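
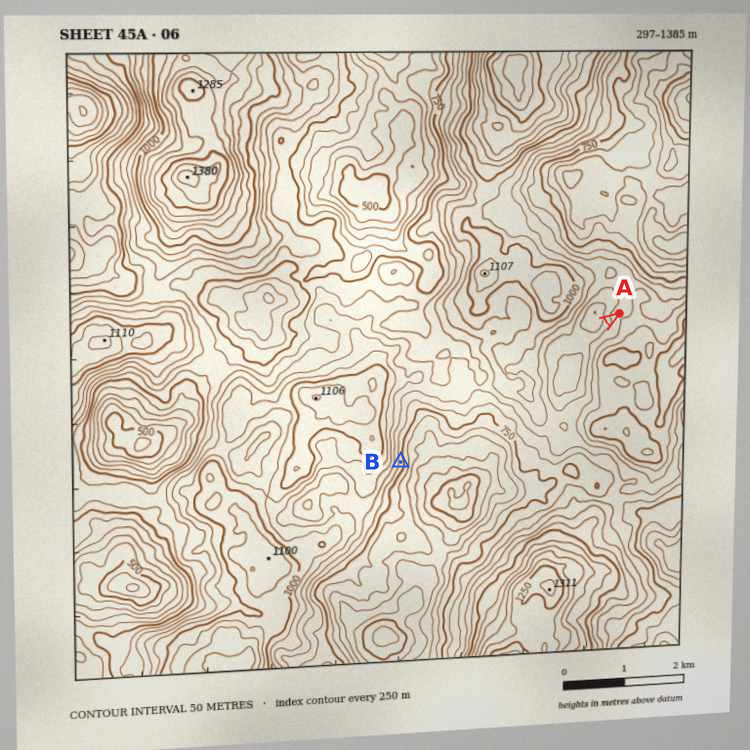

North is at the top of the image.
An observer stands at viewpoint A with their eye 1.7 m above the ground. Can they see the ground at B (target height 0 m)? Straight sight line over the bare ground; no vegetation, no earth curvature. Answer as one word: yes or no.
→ no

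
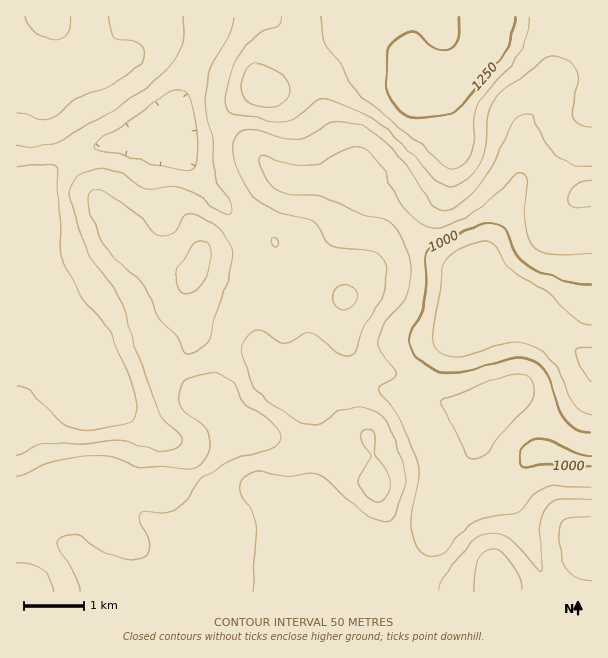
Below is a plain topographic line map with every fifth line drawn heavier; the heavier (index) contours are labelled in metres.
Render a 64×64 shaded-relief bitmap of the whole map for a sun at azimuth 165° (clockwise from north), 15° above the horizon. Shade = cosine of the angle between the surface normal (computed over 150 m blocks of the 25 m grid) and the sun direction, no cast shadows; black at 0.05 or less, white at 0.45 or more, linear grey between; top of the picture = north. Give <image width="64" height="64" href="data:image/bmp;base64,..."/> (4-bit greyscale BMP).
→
<image width="64" height="64" href="data:image/bmp;base64,Qk12CAAAAAAAAHYAAAAoAAAAQAAAAEAAAAABAAQAAAAAAAAIAAATCwAAEwsAABAAAAAAAAAAAAAAABEREQAiIiIAMzMzAERERABVVVUAZmZmAHd3dwCIiIgAmZmZAKqqqgC7u7sAzMzMAN3d3QDu7u4A////AHd3eIiIiIiIiIiHeJmZiIiIiIiIiIh2ZVZ4iIiIiImZZmZ3eIiImZiIiId4iZmIiIiIiIiIiHZUVXeId4iIiapVVWd4iZmZmYiIh3eJmYiIiIiIiIiIdkM0V3dmZ4iZqkRVZ4iZmaqZiIiId4mZiHd3iIiIiIh1QiJFZVVneImZVVZ4iJmZmZmIiIiIiZmYd3d3eIiZmHVDISNERFZ3iIhneIiIiIiIiIiIiIiJmZiHd3eImaqYdlQxESI0Vnd3d4iJmZiIiHeIiIiIh4iZmIiHiImau6mHdkMQEjVmZmZmmaqZmIiId4iZmIh3eIiIiIiJmrvMuoiHZCESRWZmZVWaqqqZmZiImaqZiHd3eIiImZmrzN3KmIh2QyNFVVREQ5mqqqqpmZmaqqmYh3Z4iZmZqrvN3cupiIhlREVEMiIid4mquqqZiZmqqZmId3iaqqqqu7u8zLmIiIdlVUMhAABFaJmqqZiIiJmZmZmZmau7uqqpmZq7uoiJmYdlQxAAADNFZ3iIiHdmZ3iZq7u7u7u6qYd3eKqph4mqqHZUIiIiIiM0RWZ3dkM0VomrzdzLu6qYdmZ3iZiHiau6l2VERFUyIiIiNFVUMhI0Z5ve3cu6qYh3d3d3iHd4q7upd2Z3d1QyIQABIzMyIzRXis3dy6mYh3iIh3d3d4iru6mYiIiZdlQhAAABI0VWZmd4q8y5iId3eIiHdneIiJq7uqmZmYiHZUIRAAEkV4mZiIeJmYd2Z3d3d3d3eImImrvLu6mXZYd2VDMiIjVoq7uph3ZmVVVmZlVVVmeJmZiJq8zLqYZDdmZVVVVEVniaqqmXZUQ0RVVVQzNFaJmZh3iavMupdTJlVWZ3dmZmeImZmYh1QzRFVVQyIjV4mZh2Znmruqh1Q1VWZ3d3d3eIiHd3iHZERVZlVEM0V4mYdlVFV4mpmHZlVWZ3iIiIiIiHdmZndmZnd2ZmZneJmYdlQzNFZ4iHd3dWZ3iIiIiIiIh2ZWZnd4iIh4iZqZmYdUMiIiM1ZmZ3d2Z3iIiIiZmIiId2ZmeImqmZmru6mHZUMiERERI0VWd4Z3iIiIiJmYiIiIh3eImqqqqru6mGZVQyIREQASI0V4h3eIiIiImYiIiImYiJmqq7qqu6mHZmZlQyIhEREjRniXeIiIiIiIiIiIiZmZmqqquqqqqpiHiIdlQzMyIjRnmqiIiIiZmYiIiIiZmZqqqqqqqqq7uqmaqYdlVEREVnmryIiIiZmZiHiJmZmZmqqpmqqpqrzMu7u6mHZmZmZnmrzYiIiZmqmIeImqqpmaqpmZmpmqvM3Mu7uph3dmZ3iavMiIiJmamYiIiau6qpmZmIiJmZq7zMy7u6mIh3d4iaqqqIiImZmZmIiJmru6mZmZiIiHiJq7y7u7qZiId4mquqmZmZmIiZmZmZiZq7qZmZmId2ZmeJq7qqqpmYiJq8zLqpmZmZiZmaqpmIiauqmJmZmHZVVniaqqmqqZmJq83dy7qIiJmZmqq6mHd4mqqYiZqZhlVVZ4mZmaqqmZms3t3Mu4iIiJmaq6qXZmeKqpiJmqmHZVVmeIiZu7uqmavNzLu7iHd4iZqqqXZVVniZiIiZmZhmVVZneJrN3Lupmqu7u7t3d3eJmZmYZVRFZ3d3eIiJmHZVVVZ4nO/+3LqZmaqqqnd2Z4iZmIdlVERFVWZ3d3eIdmVVVnis7//+25iImqqqh3dneIiHZmZVVDM0VmZVVWZ2ZVVWeazf///cqIiZqqqHd3eIiGZVZmZUMzRmZTMzRVZmZmeJq87//9yod4mZqoh3d3iHZVVmZlQ0VnZUMjM0VmZnd4mqvO/+26h3eImZiId3d3ZlVVVVREV4h1REREVWd3eIiZq83u3LqHZneIiIh2ZVVVVVVUMzR4mHVVVmZnd3iIiJmrze7cuodmZ3eKqYZTMzRVVEMiNXmYdmd3d4iIiIiJmavN7+26mHd3d3u7p1MRI0REMyNFeId3eImZmYiIiJmqq83v7cupiIiIjd3KdCESM0RDRFVnd3iJqqqqmYiJmru7ze7ty6qZmZmd3tyoZDM0RVVVZmeIiZq7y7upmZq7zLu8zdzLqpmaqqzd7tupd2ZmZndmaJmqvMzMy7qqu8zcuqqru7uqmZqrvMzd7dy6mYiId3d5q83d3czLu8zM3dy5mJmqqqmZmau7u7zd7t3LqpiId4m97//t3MzM3u3d3LmIiaqqqZiImqqqqrzd7t3LqZh3eL3//+3czM3u7tzLupmau6qpmHeJmZmZq7zd7dzLqYdnnO//7czM3e7dy7u7qrzMuqqYd3iIiIiZq83d7dy5h2Z5vd3Mu7zMzLqqq7u7ze7buph3d3iIiJmavM3e3cqXVVeJqqqqq7uqmIiZqqvN/+3LqYd3eIiImZmqvN3dy5dlRVZmeImamZiHd3eIiazv/ty6mHd4iZmZmZmrzMzLmGVDNERWeJmYiHd2ZmZmec//7LqpiImZqqqZiImru7qYdUMjNFZ4mZiIh3ZmVVVXrf/su6mZmqqqqqmHeImqqph2QyNFVniZmIh3dmZlVVaL3uy6qpmaqqqqmYd3eImZmHZTNFZmeImIh3dmZnZmZnm93LqpmZqqqqmZh3d3iImId2REZnd3iIiHdmZnd3d3eKzLqpmIiZmZmZiId3d4iIiHZVVnd3d4iId2Znd4h3d4mrqpmIh4iJmZiIiHd3iIiId2Znd3d3eIh3dmd4iHd3iaqpmYiH"/>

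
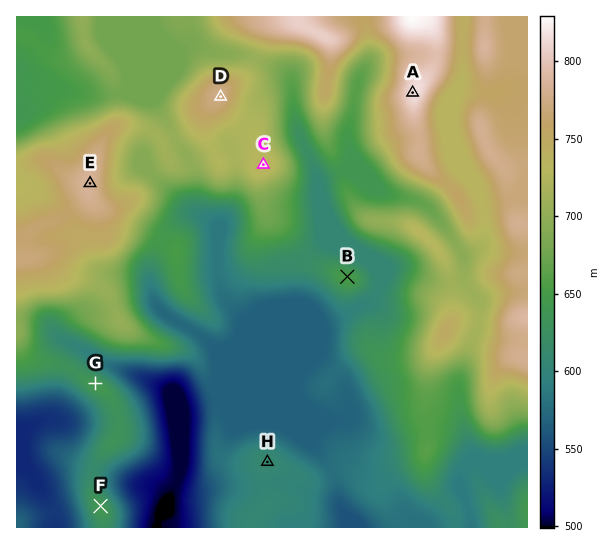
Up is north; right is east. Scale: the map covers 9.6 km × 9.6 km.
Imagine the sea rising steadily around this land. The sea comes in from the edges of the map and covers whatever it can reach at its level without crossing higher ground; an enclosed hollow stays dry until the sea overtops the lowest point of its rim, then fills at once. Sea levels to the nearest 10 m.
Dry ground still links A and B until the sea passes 620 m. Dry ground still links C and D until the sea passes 720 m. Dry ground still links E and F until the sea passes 610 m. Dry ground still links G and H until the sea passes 580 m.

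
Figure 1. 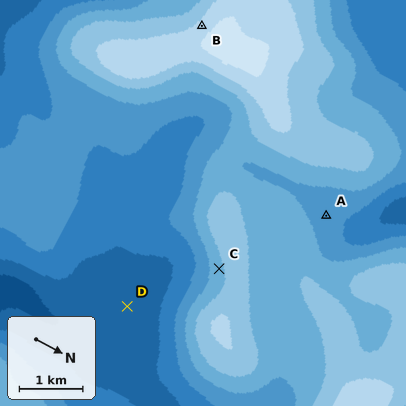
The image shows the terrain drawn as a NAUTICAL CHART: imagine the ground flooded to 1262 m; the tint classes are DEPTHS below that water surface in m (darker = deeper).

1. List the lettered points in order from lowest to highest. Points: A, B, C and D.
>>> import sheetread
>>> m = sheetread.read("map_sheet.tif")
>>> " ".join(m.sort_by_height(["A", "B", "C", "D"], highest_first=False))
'D A C B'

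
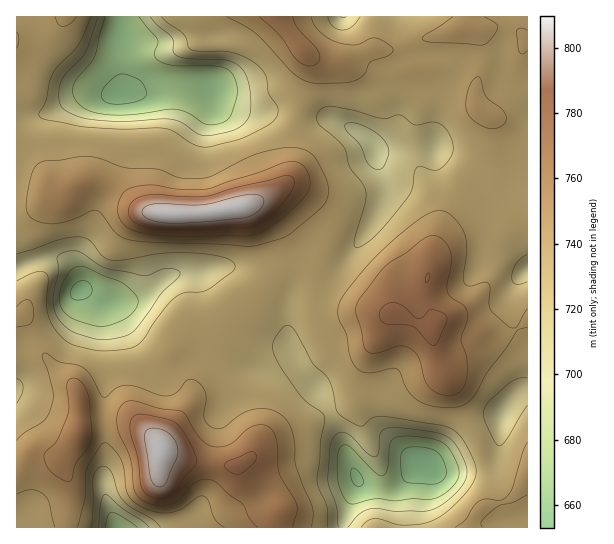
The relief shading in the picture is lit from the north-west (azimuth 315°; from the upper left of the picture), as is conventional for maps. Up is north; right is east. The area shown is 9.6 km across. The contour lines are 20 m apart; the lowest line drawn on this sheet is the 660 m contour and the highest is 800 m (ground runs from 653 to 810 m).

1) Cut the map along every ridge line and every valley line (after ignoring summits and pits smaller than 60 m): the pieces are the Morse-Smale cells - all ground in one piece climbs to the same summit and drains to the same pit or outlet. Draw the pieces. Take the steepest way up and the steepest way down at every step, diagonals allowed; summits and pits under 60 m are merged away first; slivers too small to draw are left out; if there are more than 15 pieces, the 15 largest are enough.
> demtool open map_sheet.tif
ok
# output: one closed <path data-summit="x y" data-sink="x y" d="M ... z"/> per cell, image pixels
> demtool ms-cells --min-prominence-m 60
<path data-summit="170 214" data-sink="117 94" d="M278 16l-159 0 0 21 4 4 22 0 25 6 13 0 31-10 3 12 0 14-2 12-6 10-44-2-32 10-46 0-12 4-28 16-20 2-10-3-1 53 19 6 19 18 5 3 8 0 14-9 20 0 14 5 24 20 18 5 33 2 48-7 17-5 22-12 9-2 11 7 13 13 11 16 2 16-6 21-1 17 3 12 7 8 16 6 19 3 16 5 17 0 39 18 5-8 11 2 18 10 38 0 16-8 7-6 0-168-20-16-7-12-7-8-11-4-6-6-1-22 9-27-5-24-5-5-17-1-16 7-24 5-20 9-25-1-28 13-18 0-20-6z"/><path data-summit="162 450" data-sink="422 463" d="M270 275l-11 15-42 38-30 11-15 12 0 8 19 28 0 14-27 37-3 5 1 9 28 9 47 4 16 34 13 14 10 6 1 9 251-1-1-136-5 0-7 4-12 16-6 44-8 10-47 7-17-8-7 0-7 10-16 14-17 1-13-4-8-6-5-10-13-38-15-32-21-28-14-25-2-20 2-32-4-7z"/><path data-summit="170 214" data-sink="422 463" d="M286 189l-9 2-29 14 12 8 16 25 1 20-8 16 9 6 11 14-2 19 2 33 14 25 21 28 33 80 5 5 11 4 18 1 8-4 19-21 7 0 12 7 12 1 30-4 14-5 6-13 2-36 14-19 13-5 0-68-2-1-9 8-12 6-38 0-25-12-4 0-5 8-39-18-17 0-16-5-19-3-16-6-7-8-3-12 1-17 6-21-2-16-10-15-14-14z"/><path data-summit="162 450" data-sink="81 290" d="M55 257l-20 3-19 9 0 46 7 0 2 2 19 38 32 34 4 10-1 30 4-5 10-3 38 0 22 15 8 11 3-9 27-37 0-14-19-28 0-8 15-12 30-11 42-38 10-16-6-3-22-4-20 0-24 5-15 0-16 5-16 14-17 9-26 1-24-10-10-22-7-8z"/><path data-summit="162 450" data-sink="118 527" d="M123 420l-37 3-6 4-4 15-15 19-23-8-13 11-9 3 1 61 259-1 0-8-10-6-10-10-19-38-39-2-31-8-6-4 0-4-5-8-11-10-14-8z"/><path data-summit="170 214" data-sink="81 290" d="M93 181l-12 2-16 12-15 2-20 12-14 2 1 57 24-9 20 0 12 10 10 22 19 9 24 1 16-5 24-19 16-5 15 0 24-5 20 0 29 6 5-7 2-8-1-20-16-25-9-8-44 8-50 0-18-5-24-20z"/><path data-summit="162 450" data-sink="117 94" d="M118 16l-52 0-12 13-7 4-30 4-1 74 11 4 20-2 28-16 12-4 46 0 32-10 44 2 6-10 2-12 0-14-3-12-31 10-13 0-25-6-22 0-4-4 1-14z"/><path data-summit="170 214" data-sink="422 463" d="M527 16l-248 1 28 38 20 6 18 0 28-13 25 1 20-9 24-5 16-7 17 1 5 5 5 19-1 10-8 22 1 22 6 6 11 4 7 8 7 12 19 15z"/><path data-summit="162 450" data-sink="422 463" d="M23 315l-7 2 1 150 8-3 13-11 23 8 16-22 3-18 0-22-4-10-32-34z"/><path data-summit="170 214" data-sink="422 463" d="M22 165l-6 1 1 45 13-2 20-12 17-4-13-4-15-16z"/><path data-summit="162 450" data-sink="422 463" d="M65 16l-48 0-1 21 22-1 9-3 8-4z"/>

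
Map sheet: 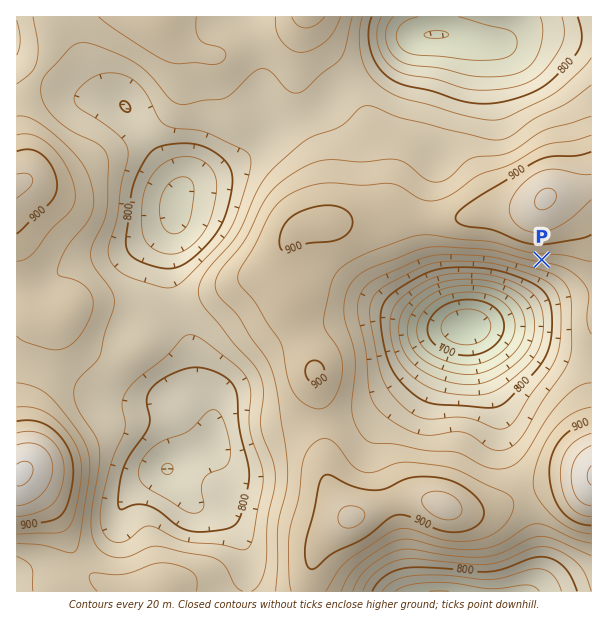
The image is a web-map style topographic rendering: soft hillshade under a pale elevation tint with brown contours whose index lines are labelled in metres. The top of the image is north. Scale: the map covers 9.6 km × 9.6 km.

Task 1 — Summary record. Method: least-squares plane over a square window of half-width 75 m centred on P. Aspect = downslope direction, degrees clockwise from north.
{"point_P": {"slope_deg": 8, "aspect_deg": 188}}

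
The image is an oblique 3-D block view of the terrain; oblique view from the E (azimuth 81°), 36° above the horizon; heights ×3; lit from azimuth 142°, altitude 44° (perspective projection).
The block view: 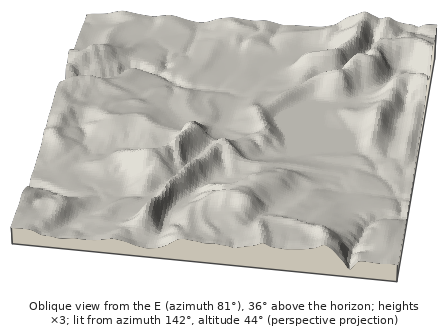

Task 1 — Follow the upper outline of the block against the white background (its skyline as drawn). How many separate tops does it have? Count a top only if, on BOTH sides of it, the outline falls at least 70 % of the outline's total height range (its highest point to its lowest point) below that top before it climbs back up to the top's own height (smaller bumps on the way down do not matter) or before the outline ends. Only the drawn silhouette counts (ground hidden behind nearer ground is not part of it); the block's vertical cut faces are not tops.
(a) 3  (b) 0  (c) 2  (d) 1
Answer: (b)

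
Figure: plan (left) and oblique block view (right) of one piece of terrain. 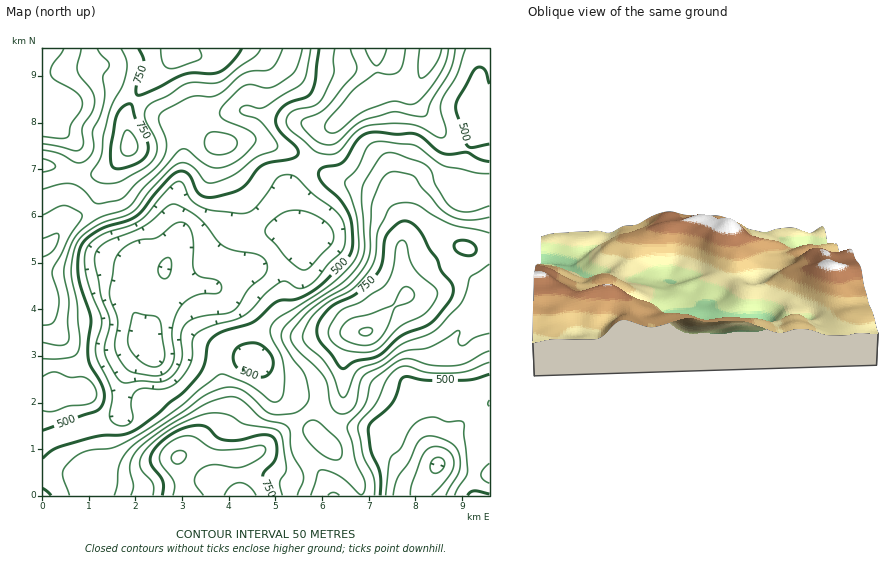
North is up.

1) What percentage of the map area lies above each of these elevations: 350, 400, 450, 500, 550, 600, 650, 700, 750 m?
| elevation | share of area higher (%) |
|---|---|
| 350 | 92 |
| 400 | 84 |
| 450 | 75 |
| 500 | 63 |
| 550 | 51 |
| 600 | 40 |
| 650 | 28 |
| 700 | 18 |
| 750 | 11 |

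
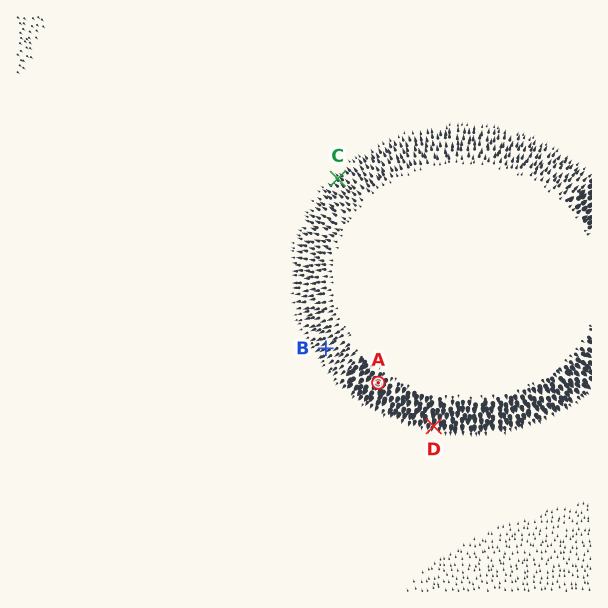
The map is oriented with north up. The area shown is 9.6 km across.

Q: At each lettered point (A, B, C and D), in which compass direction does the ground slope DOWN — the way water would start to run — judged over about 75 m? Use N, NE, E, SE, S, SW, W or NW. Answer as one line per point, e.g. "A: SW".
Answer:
A: SW
B: SW
C: NW
D: S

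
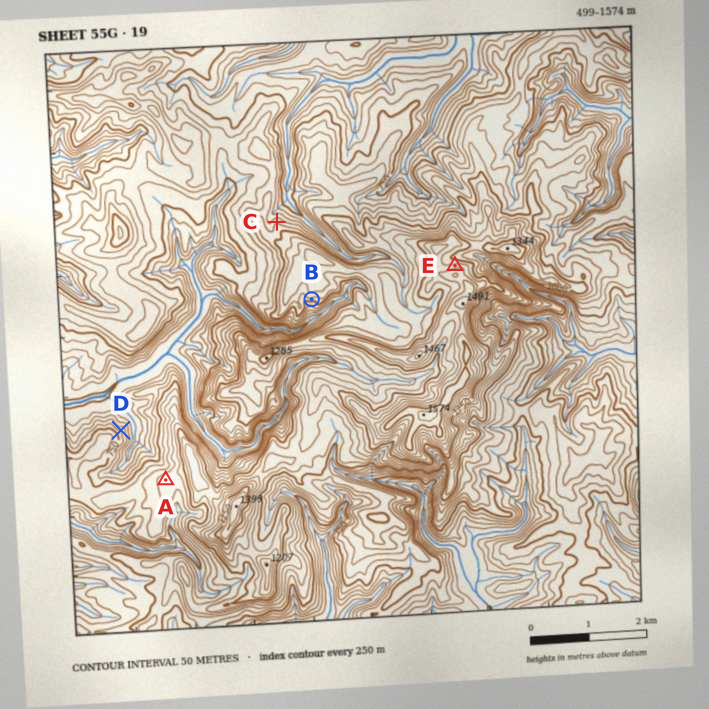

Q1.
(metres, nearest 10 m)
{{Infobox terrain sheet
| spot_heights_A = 940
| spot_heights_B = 1030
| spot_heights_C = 940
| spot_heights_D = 690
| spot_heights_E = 1320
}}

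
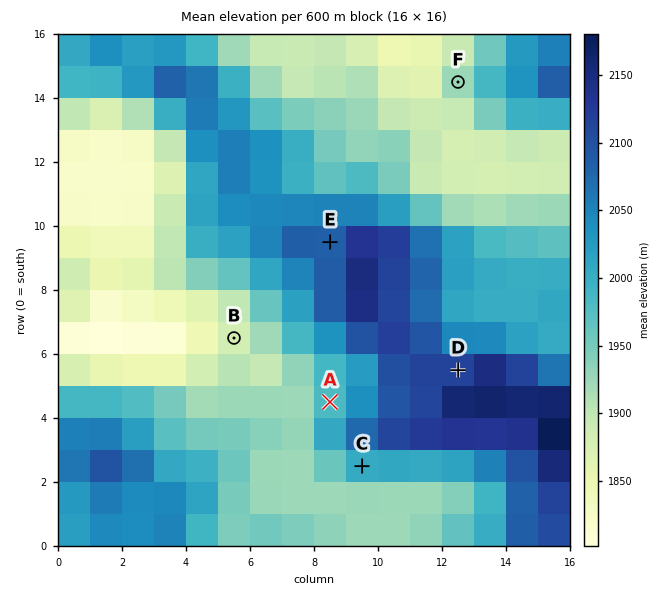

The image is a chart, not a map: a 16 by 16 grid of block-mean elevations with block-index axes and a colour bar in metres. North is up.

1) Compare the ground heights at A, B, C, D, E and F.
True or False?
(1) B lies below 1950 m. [True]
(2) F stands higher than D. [False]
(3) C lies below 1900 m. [False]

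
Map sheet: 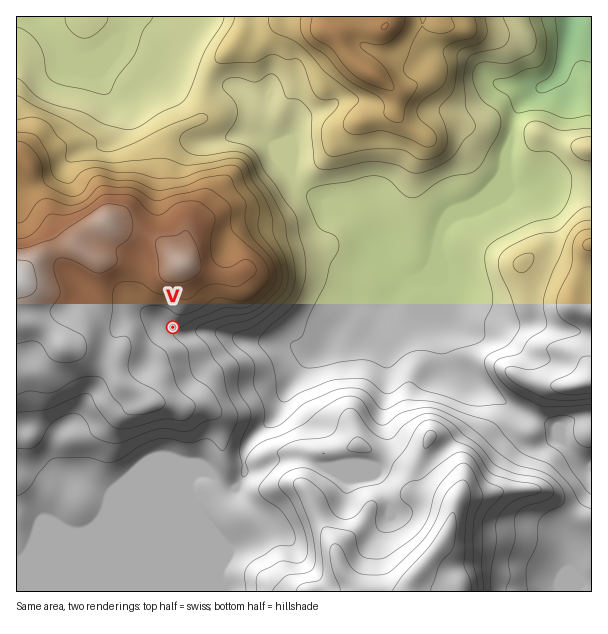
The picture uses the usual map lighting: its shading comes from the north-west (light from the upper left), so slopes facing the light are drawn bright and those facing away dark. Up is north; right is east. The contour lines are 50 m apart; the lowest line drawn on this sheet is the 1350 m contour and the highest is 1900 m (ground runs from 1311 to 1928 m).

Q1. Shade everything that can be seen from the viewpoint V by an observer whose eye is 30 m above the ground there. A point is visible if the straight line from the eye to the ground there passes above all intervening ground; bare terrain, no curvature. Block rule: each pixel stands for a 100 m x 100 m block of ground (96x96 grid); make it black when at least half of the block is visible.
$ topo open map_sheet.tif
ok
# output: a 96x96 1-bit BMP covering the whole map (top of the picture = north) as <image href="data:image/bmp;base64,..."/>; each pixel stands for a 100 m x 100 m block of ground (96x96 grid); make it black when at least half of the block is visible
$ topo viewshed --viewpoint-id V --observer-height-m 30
<image width="96" height="96" href="data:image/bmp;base64,Qk2+BAAAAAAAAD4AAAAoAAAAYAAAAGAAAAABAAEAAAAAAIAEAAATCwAAEwsAAAIAAAAAAAAA////AAAAAAAAAAAAAD/+P4AAAAAAAAAAAD/8P8AAAAAAAAAAAB/8H8AAAAAAAAAAAB/8D+AAAAAAAAAAAA/8D/AAAAAAAAAAAAf8B/gAAAAAAAAAAAP8B/wAAAAAAAAAAAH8B/4AAAAAAAAAAAH+A/4AAAAAAAAAAAH/AP8AAAAAAAAAAAH/gP8AAAAAAAAAAAH5wH+AAAAAAAAAAAHh4P+AAAAAAAAAAAPB4f+AAAAAAAAAAAPB87+AAAAAAAAAAAPB/7/AAAAAAAAAAAPD///AAAAAAAAAAD/////gAAAAAAAAAD/+D//gAAAAAAAAAD/4B//gAAAAAAAAAD/wAefgAAAAAAAAAD/AAePgAAAAAAAAAH/AAfDgAAAAAAAAAH//AfAAAAAAAAAAAH//wfgAAAMAAAAAAD//wfgAAAcAAAAAAB//wfgADA8AAAAAAA//gfwAHA8AAAAAAA//gfwD/gcAAAAAAAf/gfwP/wAAAAAAEAf/gf4//wAAAAA/4AP/gf///4AAAAP/wAP/g////+AAAAf/wAP/w/////gAAB//wAP/4+f///4AAD//wAf/9+P///8AAH//4A///+P///8AAD//8B////////8AAD////////////8AAB////////////8AAB////////////8AAB//z/////////4AAB////////////8AAB///w////////8ACB///gH///////8ACD///gA///////8AH////gAH//////8AAf/+fgAA//////gwAf/4PgAAH/////g8A//4PAAAA/////h8A/n4OAAAAH////h4A/j4MAAAAA////h4A/A4AAAAAAH///wwB/AAAAAAAAA///wwA+AAAAAAAAAP/f4AAAAAAAAAAAAD/H8AAAAAAAAAAAAA/D8AAAAAAAAAAAAAfj8AAAAAAAAAAAAADz8AAAAAAAAAAAAAAT4AAAAAAAAAAAAAAD4AAAAAAAAAAAAAAA4AAAAAAAAAAAAAAAIAAAAAAAAAAAAAAAAAAAAAAAAAAAAAAAAAAAAAAAAAAAAAAAAAAAAAAAAAAAAAAAAAAAAAAAAAAAAAAAAAAAAAAAAAAAAAAAAAAAAAAAAAAAAAAAAAAAAAAAAAAAAAAAAAAAAAAAAAAAAAAAAAAAAAAAAAAAAAAAAAAAAAAAAAAAAAAAAAAAAAAAAAAAAAAAAAAAAAAAAAAAAAAAAAAAAAAAAAAAAAAAAAAAAAAAAAAAAAAAAAAAAAAAAAAAAAAAAAAAAAAAAAAAAAAAAAAAAAAAAAAAAAAAAAAAAAAAAAAAAAAAAAAAAAAAAAAAAAAAAAAAAAAAAAAAAAAAAAAAAAAAAAAAAAAAAAAAAAAAAAAAAAAAAAAAAAAAAAAAAAAAAAAAAAAAAAAAAAAAAAAAAAAAAAAAAAAAAAAAAAAAAAAAAAAAAAAAAAAAAAAAAAAAAAAAAAAAAAAAAAAAAAAAAAAAAAAAAAAAAAAAAAAAAAAAAAAAAAAAAAAAAAAAAAAAAAAAAAAAAAAAAAAAA="/>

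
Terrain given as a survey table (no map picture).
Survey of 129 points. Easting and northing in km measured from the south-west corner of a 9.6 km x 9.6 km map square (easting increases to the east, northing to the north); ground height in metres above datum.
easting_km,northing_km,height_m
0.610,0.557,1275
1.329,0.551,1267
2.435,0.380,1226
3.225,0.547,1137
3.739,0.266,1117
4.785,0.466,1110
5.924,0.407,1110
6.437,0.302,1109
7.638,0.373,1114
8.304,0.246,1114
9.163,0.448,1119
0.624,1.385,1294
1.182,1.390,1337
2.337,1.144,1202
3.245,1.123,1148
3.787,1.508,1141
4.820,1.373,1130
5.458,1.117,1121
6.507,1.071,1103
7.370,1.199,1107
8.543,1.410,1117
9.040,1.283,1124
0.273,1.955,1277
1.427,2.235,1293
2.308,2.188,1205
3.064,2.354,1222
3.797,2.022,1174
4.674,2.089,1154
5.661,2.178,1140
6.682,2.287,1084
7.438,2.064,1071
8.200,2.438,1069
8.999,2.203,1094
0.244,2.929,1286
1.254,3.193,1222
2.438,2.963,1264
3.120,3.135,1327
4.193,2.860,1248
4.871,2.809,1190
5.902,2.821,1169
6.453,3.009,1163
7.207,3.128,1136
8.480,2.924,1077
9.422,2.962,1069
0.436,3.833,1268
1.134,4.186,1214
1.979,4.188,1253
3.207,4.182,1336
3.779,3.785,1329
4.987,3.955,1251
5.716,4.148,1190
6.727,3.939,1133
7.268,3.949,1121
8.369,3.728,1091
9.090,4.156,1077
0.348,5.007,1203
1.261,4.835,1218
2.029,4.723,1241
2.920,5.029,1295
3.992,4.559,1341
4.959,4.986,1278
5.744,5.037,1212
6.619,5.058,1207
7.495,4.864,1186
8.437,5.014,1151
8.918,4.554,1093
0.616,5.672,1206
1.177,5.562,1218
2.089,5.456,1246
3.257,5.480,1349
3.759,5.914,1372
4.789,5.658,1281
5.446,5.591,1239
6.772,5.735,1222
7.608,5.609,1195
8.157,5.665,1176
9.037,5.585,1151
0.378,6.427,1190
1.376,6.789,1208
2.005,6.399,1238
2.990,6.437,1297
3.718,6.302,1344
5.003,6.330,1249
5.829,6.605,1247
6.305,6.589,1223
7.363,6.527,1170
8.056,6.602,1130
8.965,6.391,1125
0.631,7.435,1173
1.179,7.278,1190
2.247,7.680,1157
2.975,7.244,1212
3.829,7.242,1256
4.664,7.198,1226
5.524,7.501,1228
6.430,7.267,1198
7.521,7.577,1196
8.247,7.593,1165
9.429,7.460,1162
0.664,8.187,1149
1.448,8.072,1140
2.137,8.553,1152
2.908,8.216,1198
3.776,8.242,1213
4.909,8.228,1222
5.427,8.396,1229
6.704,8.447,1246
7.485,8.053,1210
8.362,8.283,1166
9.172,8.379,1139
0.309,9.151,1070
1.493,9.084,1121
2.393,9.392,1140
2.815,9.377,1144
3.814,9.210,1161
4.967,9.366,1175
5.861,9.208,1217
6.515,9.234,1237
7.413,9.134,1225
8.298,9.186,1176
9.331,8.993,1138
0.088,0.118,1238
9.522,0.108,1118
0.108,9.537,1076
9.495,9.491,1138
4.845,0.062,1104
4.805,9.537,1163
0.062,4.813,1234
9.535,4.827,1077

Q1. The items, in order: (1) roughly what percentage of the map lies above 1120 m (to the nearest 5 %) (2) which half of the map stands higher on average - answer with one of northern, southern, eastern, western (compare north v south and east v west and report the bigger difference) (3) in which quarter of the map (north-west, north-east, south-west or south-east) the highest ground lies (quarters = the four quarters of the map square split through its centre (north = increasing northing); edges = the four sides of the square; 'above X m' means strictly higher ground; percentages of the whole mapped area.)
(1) Roughly 80 % of the ground is higher than 1120 m.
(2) Taken as a whole, the western half is higher than the eastern.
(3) The highest point lies in the north-west quarter of the map.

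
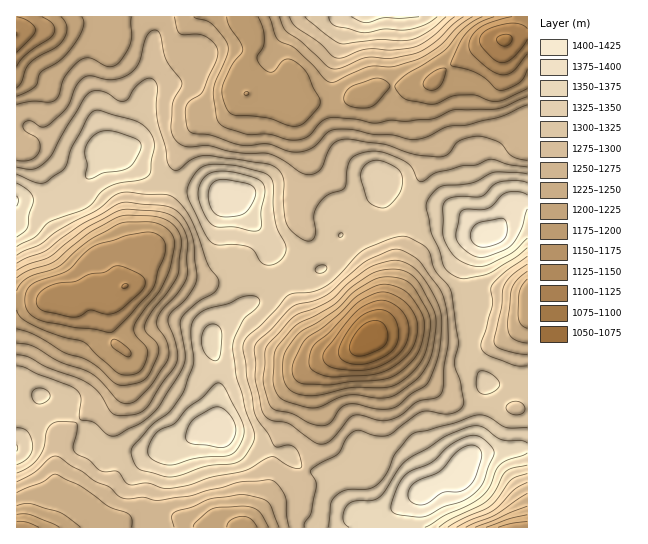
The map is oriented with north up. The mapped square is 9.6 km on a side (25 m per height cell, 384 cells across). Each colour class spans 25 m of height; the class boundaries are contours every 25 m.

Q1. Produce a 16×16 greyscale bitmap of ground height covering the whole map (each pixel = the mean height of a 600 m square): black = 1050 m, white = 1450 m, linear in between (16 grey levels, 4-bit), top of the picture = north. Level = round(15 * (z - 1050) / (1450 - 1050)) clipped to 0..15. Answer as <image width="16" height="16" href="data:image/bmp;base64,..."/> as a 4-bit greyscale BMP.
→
<image width="16" height="16" href="data:image/bmp;base64,Qk32AAAAAAAAAHYAAAAoAAAAEAAAABAAAAABAAQAAAAAAIAAAAATCwAAEwsAABAAAAAAAAAAAAAAABEREQAiIiIAMzMzAERERABVVVUAZmZmAHd3dwCIiIgAmZmZAKqqqgC7u7sAzMzMAN3d3QDu7u4A////AGd4h2eKvMuWiImqmZqr3cmpqszKmaq826qZrMmHiJqqqYaKuWVVeaqHZXq4YxJYqFRFerqGMUinVDNoqqlkaaiGRFiqqpiby7p2acuqqqzdu7mb3Jmrq7yau6mpiJqZmYm7mHZnd3eIeJmYZVZmVmZniJhlZ3dlQ0Z3h2V5qqdD"/>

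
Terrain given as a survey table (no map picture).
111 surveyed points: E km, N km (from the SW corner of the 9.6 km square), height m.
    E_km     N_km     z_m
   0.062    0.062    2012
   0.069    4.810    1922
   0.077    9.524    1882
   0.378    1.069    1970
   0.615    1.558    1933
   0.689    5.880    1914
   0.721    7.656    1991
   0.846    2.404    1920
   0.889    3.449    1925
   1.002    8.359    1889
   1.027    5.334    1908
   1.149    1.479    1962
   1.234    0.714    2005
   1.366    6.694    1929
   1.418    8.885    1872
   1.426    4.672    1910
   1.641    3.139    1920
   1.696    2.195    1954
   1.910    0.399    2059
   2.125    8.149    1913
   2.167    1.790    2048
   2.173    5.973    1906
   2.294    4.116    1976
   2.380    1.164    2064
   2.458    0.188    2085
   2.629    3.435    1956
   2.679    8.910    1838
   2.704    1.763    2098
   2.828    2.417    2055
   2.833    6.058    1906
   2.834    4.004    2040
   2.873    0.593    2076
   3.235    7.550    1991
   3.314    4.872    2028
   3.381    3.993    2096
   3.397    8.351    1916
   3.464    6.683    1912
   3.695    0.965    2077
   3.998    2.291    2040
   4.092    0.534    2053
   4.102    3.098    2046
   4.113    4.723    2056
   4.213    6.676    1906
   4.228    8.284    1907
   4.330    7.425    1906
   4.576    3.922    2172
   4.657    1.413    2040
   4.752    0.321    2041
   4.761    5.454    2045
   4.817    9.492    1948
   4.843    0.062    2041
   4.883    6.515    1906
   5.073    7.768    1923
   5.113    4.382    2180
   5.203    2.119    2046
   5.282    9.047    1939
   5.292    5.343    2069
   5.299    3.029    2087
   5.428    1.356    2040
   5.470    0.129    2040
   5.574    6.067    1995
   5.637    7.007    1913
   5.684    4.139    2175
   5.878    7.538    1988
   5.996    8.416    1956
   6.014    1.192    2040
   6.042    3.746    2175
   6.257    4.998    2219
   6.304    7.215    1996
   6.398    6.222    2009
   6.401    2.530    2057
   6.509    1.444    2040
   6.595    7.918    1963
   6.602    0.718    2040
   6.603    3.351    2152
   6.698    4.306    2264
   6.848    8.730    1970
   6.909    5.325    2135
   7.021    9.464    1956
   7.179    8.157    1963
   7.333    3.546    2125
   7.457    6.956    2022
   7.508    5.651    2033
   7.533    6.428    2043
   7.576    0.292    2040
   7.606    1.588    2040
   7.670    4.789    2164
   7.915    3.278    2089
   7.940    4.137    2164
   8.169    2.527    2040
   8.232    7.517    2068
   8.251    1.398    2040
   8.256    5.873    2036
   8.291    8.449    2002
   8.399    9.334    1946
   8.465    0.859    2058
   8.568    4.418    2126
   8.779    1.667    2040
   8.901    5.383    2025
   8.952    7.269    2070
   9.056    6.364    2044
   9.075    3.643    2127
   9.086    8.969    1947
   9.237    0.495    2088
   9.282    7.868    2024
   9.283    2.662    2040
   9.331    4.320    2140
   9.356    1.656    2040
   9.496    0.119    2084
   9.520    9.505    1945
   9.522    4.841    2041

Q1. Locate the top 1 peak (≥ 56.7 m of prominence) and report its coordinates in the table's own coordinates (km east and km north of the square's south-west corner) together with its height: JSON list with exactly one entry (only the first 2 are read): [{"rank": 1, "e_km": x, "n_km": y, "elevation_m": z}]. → [{"rank": 1, "e_km": 6.74, "n_km": 4.29, "elevation_m": 2264}]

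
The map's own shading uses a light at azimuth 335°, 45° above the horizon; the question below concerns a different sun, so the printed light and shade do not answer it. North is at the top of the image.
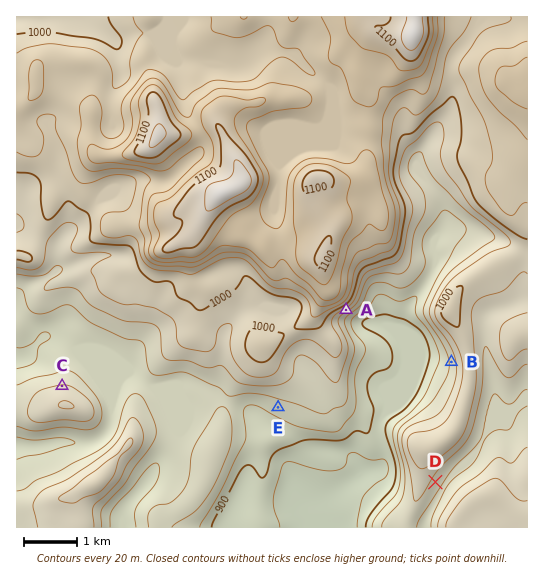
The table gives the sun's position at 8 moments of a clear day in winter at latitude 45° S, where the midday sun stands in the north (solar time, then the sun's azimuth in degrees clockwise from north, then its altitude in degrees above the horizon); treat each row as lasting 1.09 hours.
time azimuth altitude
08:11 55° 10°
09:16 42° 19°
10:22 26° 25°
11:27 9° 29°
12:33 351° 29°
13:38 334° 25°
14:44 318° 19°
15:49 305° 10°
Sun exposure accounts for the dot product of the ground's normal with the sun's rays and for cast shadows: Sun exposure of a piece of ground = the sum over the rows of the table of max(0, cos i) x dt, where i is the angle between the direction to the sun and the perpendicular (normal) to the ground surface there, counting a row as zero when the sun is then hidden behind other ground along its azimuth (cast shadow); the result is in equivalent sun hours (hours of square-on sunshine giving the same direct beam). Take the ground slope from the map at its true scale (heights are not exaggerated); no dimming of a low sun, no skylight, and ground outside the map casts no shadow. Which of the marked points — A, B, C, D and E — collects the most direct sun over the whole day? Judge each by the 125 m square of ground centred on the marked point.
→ C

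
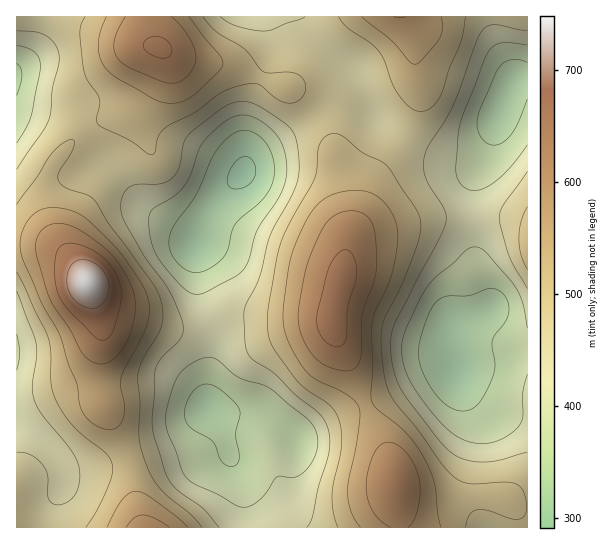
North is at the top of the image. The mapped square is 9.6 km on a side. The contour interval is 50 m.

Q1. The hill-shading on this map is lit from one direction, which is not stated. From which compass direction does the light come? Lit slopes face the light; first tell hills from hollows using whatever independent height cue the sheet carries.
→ NW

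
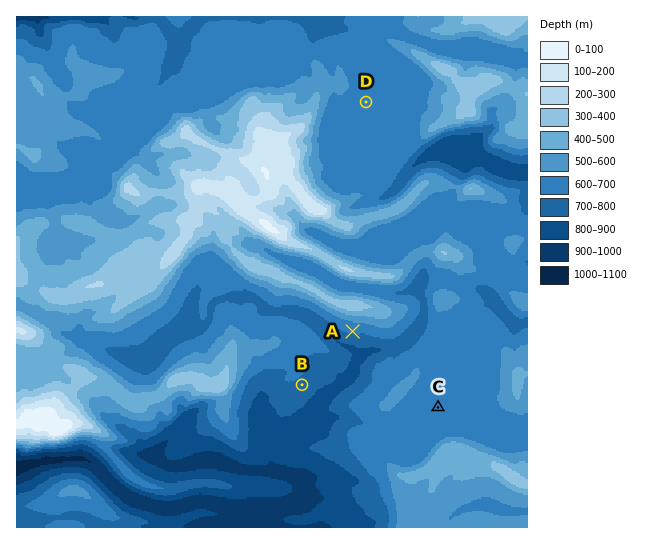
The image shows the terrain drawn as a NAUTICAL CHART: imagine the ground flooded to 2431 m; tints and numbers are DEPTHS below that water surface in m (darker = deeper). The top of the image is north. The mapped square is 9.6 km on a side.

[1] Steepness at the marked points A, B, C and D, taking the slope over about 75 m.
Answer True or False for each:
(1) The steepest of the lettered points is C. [False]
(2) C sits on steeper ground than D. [False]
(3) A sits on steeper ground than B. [True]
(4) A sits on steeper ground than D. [True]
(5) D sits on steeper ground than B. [False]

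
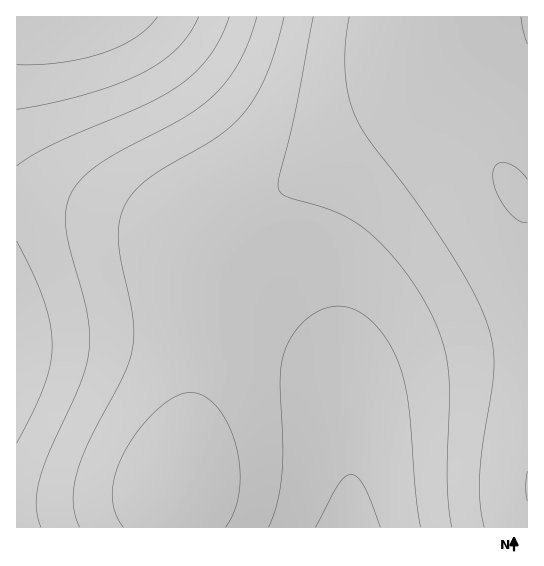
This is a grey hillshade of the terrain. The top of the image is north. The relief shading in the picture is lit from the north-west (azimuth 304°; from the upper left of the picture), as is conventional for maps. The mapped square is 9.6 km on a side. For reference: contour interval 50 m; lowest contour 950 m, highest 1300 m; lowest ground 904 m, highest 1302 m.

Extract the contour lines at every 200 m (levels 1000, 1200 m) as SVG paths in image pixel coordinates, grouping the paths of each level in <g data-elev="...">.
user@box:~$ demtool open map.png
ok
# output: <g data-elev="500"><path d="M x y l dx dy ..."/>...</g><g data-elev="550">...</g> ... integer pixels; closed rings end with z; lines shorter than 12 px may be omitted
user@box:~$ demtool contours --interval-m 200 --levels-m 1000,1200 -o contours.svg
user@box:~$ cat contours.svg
<g data-elev="1000"><path d="M199 17l-10 17-12 15-16 13-19 11-25 11-31 10-36 9-33 6"/></g><g data-elev="1200"><path d="M225 527l9-16 5-20 1-22-4-23-8-21-11-18-14-11-13-4-16 5-19 14-18 22-14 22-8 22-3 18 3 18 8 14"/><path d="M313 17l-18 98-16 63-1 11 3 4 6 4 36 10 19 8 25 16 18 16 16 19 16 22 13 23 13 31 5 29 1 28-2 82 2 25 3 21"/></g>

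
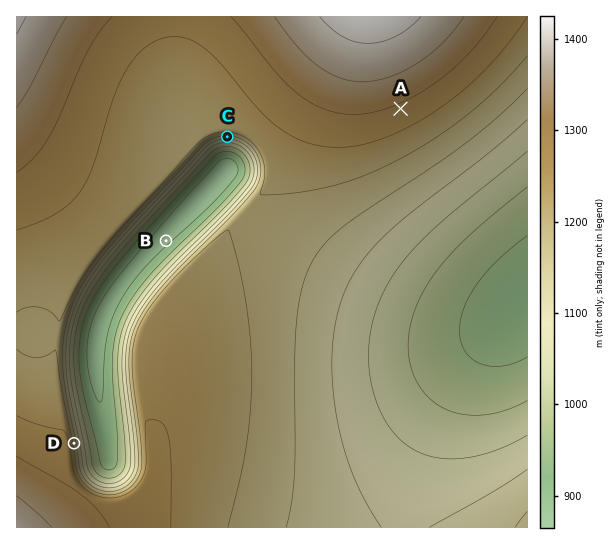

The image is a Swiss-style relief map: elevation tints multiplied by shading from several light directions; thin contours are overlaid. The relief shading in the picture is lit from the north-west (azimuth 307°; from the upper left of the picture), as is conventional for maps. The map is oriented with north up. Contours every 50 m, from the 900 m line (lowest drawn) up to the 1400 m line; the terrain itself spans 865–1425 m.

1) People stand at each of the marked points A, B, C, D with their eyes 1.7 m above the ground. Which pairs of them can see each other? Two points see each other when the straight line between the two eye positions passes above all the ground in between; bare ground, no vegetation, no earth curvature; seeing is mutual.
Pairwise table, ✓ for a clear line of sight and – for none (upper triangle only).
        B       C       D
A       –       –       –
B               ✓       –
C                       ✓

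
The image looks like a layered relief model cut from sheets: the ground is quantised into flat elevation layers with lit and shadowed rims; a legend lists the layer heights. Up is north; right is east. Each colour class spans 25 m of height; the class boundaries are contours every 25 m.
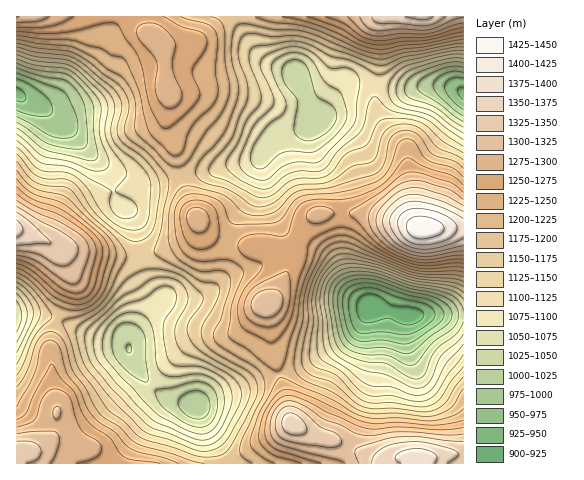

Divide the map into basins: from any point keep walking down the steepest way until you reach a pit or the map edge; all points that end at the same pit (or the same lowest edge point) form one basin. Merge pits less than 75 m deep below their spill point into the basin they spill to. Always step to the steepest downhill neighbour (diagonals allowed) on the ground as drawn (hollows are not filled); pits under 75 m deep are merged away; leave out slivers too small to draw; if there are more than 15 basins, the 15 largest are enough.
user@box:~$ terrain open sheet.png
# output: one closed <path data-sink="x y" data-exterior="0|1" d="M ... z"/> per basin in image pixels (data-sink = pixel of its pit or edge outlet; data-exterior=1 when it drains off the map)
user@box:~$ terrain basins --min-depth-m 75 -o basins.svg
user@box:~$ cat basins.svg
<path data-sink="195 405" data-exterior="0" d="M199 220l-6 14-8 7-41 14-26 1-62-8 10 14 5 12 0 10-18 45-3 20 2 37 5 17-1 27-4 7-14 12-9 3-12 2 0 10 212 0 63-40-20-75-2-24-3-17 0-4 8-7 5-9 10-26-7-8-13-7-20 0-30-7-7-4z"/><path data-sink="295 76" data-exterior="0" d="M382 16l-236 1 1 11 14 17 3 9 1 30 5 13-3 28 9 23 8 39 13 31 16 18 14 6 23 5 20 0 17 11 4 5 14-36 13-13 42-1 38 7 20 7-5-17-7-62-22-23-9-17 0-24 5-24 0-39z"/><path data-sink="370 306" data-exterior="0" d="M360 213l-37 0-8 3-12 15-25 60-11 13 5 45 12 42 6 29 4 6 19 9 20 5 42 19 11 1 25-3 9 1 3 6 40 0 1-235-45-1-16-7z"/><path data-sink="17 94" data-exterior="1" d="M145 16l-129 1 0 212 2 2 24 8 17 9 59 8 18 0 18-3 28-11 11-8 5-14-12-26-10-46-9-23 3-28-5-13-1-30-3-9-12-12z"/><path data-sink="463 94" data-exterior="1" d="M463 16l-80 0-3 5 0 39-5 24 0 24 9 17 22 23 7 62 3 13 4 5 44 0z"/><path data-sink="17 315" data-exterior="1" d="M17 230l-1 223 6 1 11-3 8-5 11-9 4-7 1-27-5-17-2-37 3-20 18-45 0-10-8-18-10-11z"/>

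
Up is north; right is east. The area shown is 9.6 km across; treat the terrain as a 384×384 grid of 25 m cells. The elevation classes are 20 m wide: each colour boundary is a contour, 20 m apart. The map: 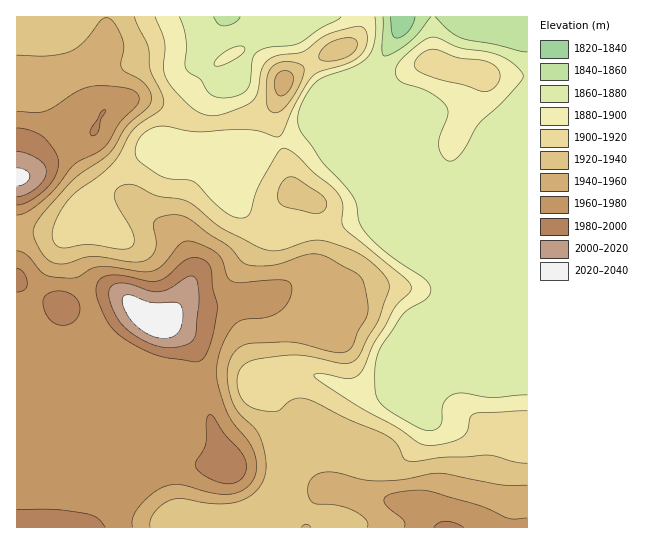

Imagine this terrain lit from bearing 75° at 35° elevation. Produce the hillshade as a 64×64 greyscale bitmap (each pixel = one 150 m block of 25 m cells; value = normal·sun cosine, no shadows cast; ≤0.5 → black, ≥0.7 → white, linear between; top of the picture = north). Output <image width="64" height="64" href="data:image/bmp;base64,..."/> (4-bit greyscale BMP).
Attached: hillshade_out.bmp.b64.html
<image width="64" height="64" href="data:image/bmp;base64,Qk12CAAAAAAAAHYAAAAoAAAAQAAAAEAAAAABAAQAAAAAAAAIAAATCwAAEwsAABAAAAAAAAAAAAAAABEREQAiIiIAMzMzAERERABVVVUAZmZmAHd3dwCIiIgAmZmZAKqqqgC7u7sAzMzMAN3d3QDu7u4A////AGZmZmZnd4iJmYZVVVVVZmZTNGZmZlVDMzM0Vmd3d3ZmZmZmZmZ3eIiYhlVVVVVVZlQ0VlVVVDMzREVWd3d3dmZmZmZmZmd3eIh2VEREVWZmVDRVVVVEMzRFVmd3d3dmZmZmZmZmZmZnd3ZDMzNFZ3ZUM0VVVERERVZnd3d3d2ZmZmZmZmZmZmZnZUMzM0V4h2UzNFVVVVVWZmd3d3d3ZmZmZmZmZmZmZmZlQzMzRompdTM0VmZmZmZmZnd3d3dmZmZmZmZmZmZlVVVEMzRXmrqGQ0Vmd3d3ZmZmZ3d3d3dmZmZmZmZmZmZVVURERFery5ZURWd3d2ZmZlZnd3Znd3ZmZmZmZmZmZlVVVURFaKvLlmVVZmZlVmd2ZmZ2ZmZ3dmZmZmZmZmZmZVVVREV5q7uGZmZmVVVWd4h2ZmZmZndmZmZmZmZmZmZmZlVERomruoZmZmVUVWZ4mYdmZVVWZmZmZmZmZmZmZmZmVTNXmqqpdmZlVUVWd4mpl2VURVZmZmZmZmZmZmZmZmZVM1iqqph2ZlVVVneImqmGVEREVmZmZmZmZmZmZmZmZlU0abuph2ZVVVZ3iJmqmHVDM0VWZmZmZmZmZmZmZmZmVTR6y6h2ZVVWd4iImZmHVDM0VmZmZmZmZmZmZmZmZmZlRYvMqHZVVmeIiIiZmHZUM0Vnd2ZmZmZmZmZmZmZmZmVFi8yoZVVWeIiHeJmXZlQ0Vnd3ZmZmZmZmZmZmZmZmZVaLzKdlVWZ4d2Z4mYZmZVRWd3dmZmZmZmZmZmZmZmZVVpvLl2VVZndlVWiahmZmZWZ2ZmZmZmZmZmZmZmZVVURWm7qHZVVWVURFeap2ZmZmZmZmZmZmZmZmZmZmZVRERFeaqXZVVVVDMzV6unZmZmZmZmZmZmZmZmZmZmVTIjNEaKqYZlVVRDIiRpvLhmZmZmZmZmZmZmZmZmZlVCERNFZ4qpdlVVRDMiNXq7uWZmZmZmZmZmZmZVVVVlQxAAE1Z4mql2VVVEMzRXiauqhmZmZmZmZmZmZVRFZlQhAAE1eJmZmHZVVVREVneImqqXZmZmZmZmZmZUM0Z3UxAAE0aJmZmYdlVVVVVnd3eKq6hmZmZmZmZmZVMiRodSAAE1Z4mpmIdlVWZmZndmZ4mrqXZlZmZmZmZlQyNXiFEAFGd3eJmYh2VWZmZ3dmVXiaqYd3ZmZmZmZmVUNGiHQQA2iHZniZmHZWZnd3dmVWeJmYh3iHZmZmZmZmZWeHYxE2iZdlZ5qYdmZmd3d2ZVZ4iIiIiZhmZmZmZneHd3ZTI1eZhlRGiqmHZmZnd3ZmZneImZmamGZmZmZmiZiHZURGeZl1Q0WJqph2ZmZmZmZ3eImqqqmGZmZmZmaZqYdlRWeJh2QzNXmqmHdmZWZmd3d4mru6l2ZmZmZmZpmqh2VWeIh2QzM1eKqph3ZlVWd4iIm7u6hmZmZmZmZmiaqXZWeIh1QzM0V4mqmId2VVZ4iImry5dmZmZmZmZmaImZdmZ3dlQzMzRnmZmYh3ZlVneIiru5ZmZmZmZlVWZniJh2ZmZmUyIzRXiZmYh3dmVVZ3iau5ZmZmZmZlVVVVZ4mHZmZmVCI0RWeZqZh2ZlVVVWeJqpdmZmZmZmVFVVVniIdmZmZTI0VWeJqph2VVVVRFaJmqhmZmZmZmZURVVWeImGZmZUI0VmZ4mph2VEREREV4mqmGZmZmZmZlVFVWZ4mZdmZVM0Z3d3iZhmZUM0RVVomqqXZmZmVVVmZVVWZniamHZVREZ3d3eIhmZlQzNFZnmrupZmZmVUVmZmZmZmeaqph2VVVniHd3dmZmZUM0V4iau5dmZmZURWZmZmZmd5q7mHdmZneIdmZmZmZlQzRomaq6dmZmZlQ1Z2ZmZmZ4mrqYd3d3d3dmZmZmZmZUNXiaqqhmZmZmUzRndmZmZniaqod3iIiHZmZmZmZmZlVFeZqZhmZmZmVDNGd3ZmZmeImYdmeJmYZmZmZmZmZmZVV5mZh2ZmZmZTM0V3d2ZmZ3iIdlVoq6l2ZmZmZmZmZlVnmZl2ZmZmZUM0RWeHZmZnd3dmVWirunZmZlVVVVVVVXiZmGZmZmZlQ0RFZ4h2Zmd3dmVVV5u6hlVVVVVVVVVVeamGZmZmZmVEREVneHZmZ3dmVVVWiamHZVVWZlVVVEaKuWZmZmZmZURERVZ3h2ZndmVVVVZ4mYh2Znd2ZVVURpu4ZmZmZmVVRERFVWd3ZmZmVVVVVWeImZiIiHdlVUM1jMlmZmZlVVVEREREVnh2ZmZVRFVVZ3iqqpmIh2ZUMRN72nZmZmVVVURERERFaId1VmVVVVZneKu7qYh2ZmQQAWvchmZmZlREQzM0REVoh3ZmZVVVZneIq7uod2ZmZRABatynVVZlQzMzMzRERXiHdmZmVVZnd4iauph2ZlZlEAFquodmVVVCIzMzRFVWeJh2dmZlVWd4iImqmHZVZlUgA2mYZVVndkIiM0VWZmeJmId3ZmVVVnh3iaqYdlVWZUIkZ3VERXiYZCIjRnh3eJmYhmZmZVRWeIiJmZh3ZVVmVVVmUyNGiruXQiNXiYiImZh2ZmZVREV3iJmZmId2VVZmZ3ZDI0V6zcljI1eZmIiIh3ZmZlVERWeJmZmYiHZlVVZ3dkMjRXm923QiV5mYd3d2ZmZmVURFZ4mZmYiId2VURWh2VDRVV5zchCJHmYdmZmZmZmZVREVnmZmYiIh3ZlQ0aIZlVFVVe9yFMUeZdmZmZm"/>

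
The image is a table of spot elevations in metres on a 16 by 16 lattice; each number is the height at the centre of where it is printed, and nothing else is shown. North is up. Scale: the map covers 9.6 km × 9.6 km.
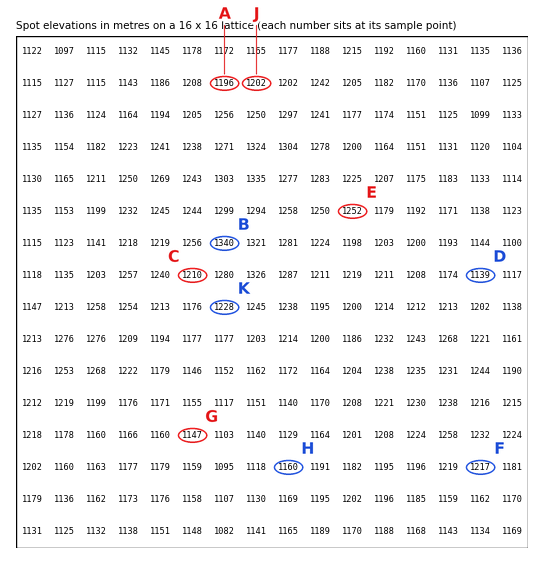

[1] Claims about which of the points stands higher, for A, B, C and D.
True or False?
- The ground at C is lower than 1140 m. False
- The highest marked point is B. True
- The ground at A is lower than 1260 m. True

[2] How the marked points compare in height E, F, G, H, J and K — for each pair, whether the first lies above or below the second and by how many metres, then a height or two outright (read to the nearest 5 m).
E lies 105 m above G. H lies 90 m below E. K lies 85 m above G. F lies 70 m above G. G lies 55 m below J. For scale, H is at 1160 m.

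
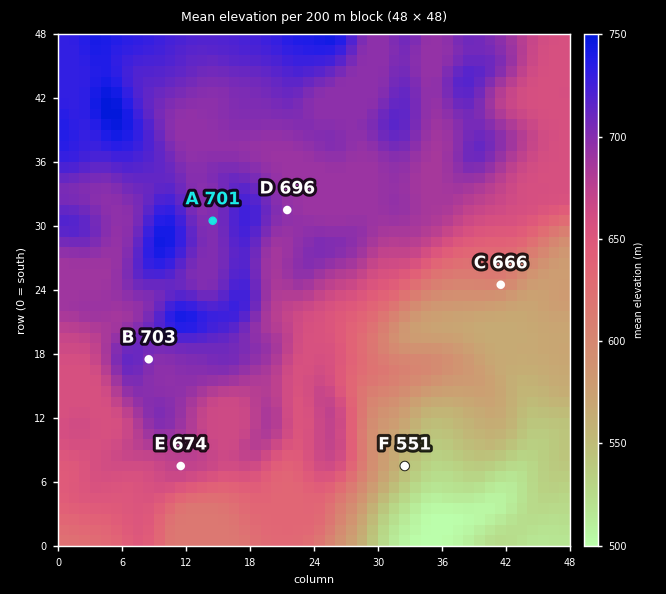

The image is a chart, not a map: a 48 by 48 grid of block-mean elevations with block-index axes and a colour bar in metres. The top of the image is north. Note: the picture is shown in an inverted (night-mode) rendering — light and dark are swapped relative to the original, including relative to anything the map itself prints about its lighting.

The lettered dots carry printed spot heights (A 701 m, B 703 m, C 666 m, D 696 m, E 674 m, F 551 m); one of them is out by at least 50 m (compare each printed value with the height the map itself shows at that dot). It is C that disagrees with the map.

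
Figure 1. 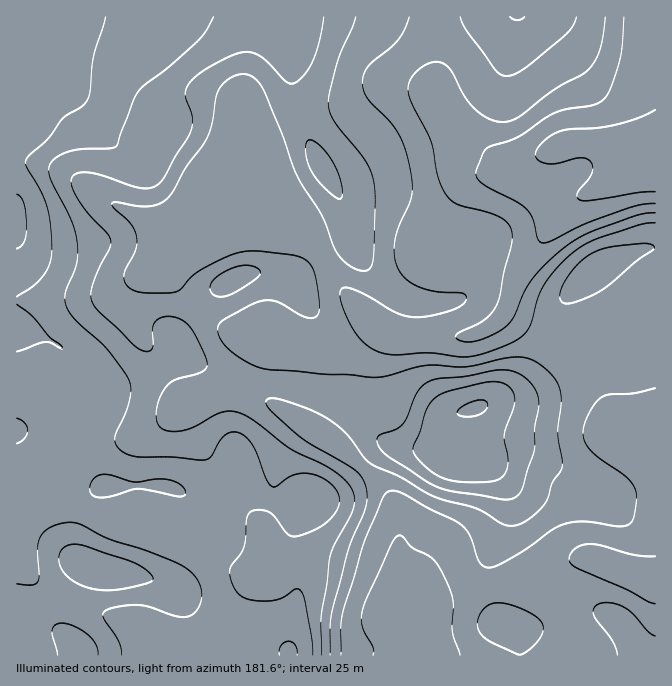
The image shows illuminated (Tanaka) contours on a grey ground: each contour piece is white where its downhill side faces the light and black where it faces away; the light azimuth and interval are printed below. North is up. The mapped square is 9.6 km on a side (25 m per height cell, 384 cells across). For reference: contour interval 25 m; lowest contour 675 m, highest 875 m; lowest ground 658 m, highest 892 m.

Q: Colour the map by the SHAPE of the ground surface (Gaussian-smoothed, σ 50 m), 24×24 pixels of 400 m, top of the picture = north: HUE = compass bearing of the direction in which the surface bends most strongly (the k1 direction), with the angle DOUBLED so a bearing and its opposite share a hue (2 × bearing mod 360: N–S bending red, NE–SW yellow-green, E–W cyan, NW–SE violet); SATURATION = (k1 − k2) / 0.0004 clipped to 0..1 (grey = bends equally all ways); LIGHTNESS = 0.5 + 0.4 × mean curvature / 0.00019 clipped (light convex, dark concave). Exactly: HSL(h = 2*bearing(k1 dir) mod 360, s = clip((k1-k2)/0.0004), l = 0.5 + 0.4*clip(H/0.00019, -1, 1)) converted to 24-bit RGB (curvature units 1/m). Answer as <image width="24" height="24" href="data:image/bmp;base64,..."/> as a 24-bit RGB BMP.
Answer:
<image width="24" height="24" href="data:image/bmp;base64,Qk32BgAAAAAAADYAAAAoAAAAGAAAABgAAAABABgAAAAAAMAGAAATCwAAEwsAAAAAAAAAAAAAST53e8Wb1uvanW/JXTKKf2tvoKVVb5CcXmqke6G69vPV1VWKChVoaWykhGSeXEmJmUqXxXpFkNNTb7lhSmB8Yjdef8Nba9TVPYnFfdN0mlAPRhsEQzcZiXErZNBXSaSPWI6eaZeJ8Lt26HpBDx8uSltidmtgTVdzTmuUodq+ss/bnWfFlEvGZW/U1fbtOFnShkmGiA0T0S8lkovcb6zosubzstfkTE6nbkVpcXhTyr5t8bKnJj+AMEt3hneGTk9zWYdZmNI0c4srYWhCW5GHas+Ut7A3VRkWQiZpmJng0/L4zN76sbrxbHTTsiJQlCo8V4F8gH5/sLhp3ZtdqkeAGjxpgG2RXFOGaXqQw5h8rJBMRHo4QYEwaFYcTh8KinArNX2aT+J6v9c2VEkYVCsNZTEZejAnlcSCU2mWfmx7uGhd26Vau79QETtJSEVueklNX25JpXhMzJtwh5VsaklCczdXeMW7ia/NW5p4UoJHxzkejU0pa3gth1ssd9qedrmrgE+GZXKNsGiv7OLc4NjrFQ+ULw8ufkAUZW0WUXwiot1sdJ6+XFbIfKTNh728YmqTiptxRFJviXq6wcXqk5P5xM/0najXlDeLnpdrUYulfM/d2fLs9UvuTwA4VBFK2IzPzuTzoOXzn+m8R2Z/VoiZe7K/fniqgViUmJ1cSnVpOqg6c6s0MHA0lJNXrTp/vU6ppcukXdHSTeehaBQAMwAU4C/9v9L/zPH3kNfisIHQxJChZmG0Tci1XEl3fElTgXN1rJOygGGdi5RhnaNSQIg5K2c8Q2B3kaXF0ubVrUa2RAcTYxsgDfHtZvPYXyiZ53Z5y2U9nL01bKFDk55iaW9PPD1Zdn94f4B+jXJojWeMoYaHnKWToISIQWNbLFAiRokPnHYKVQkVxx6bhNnzhdXMbURoJVBno9vK3dL57dP4tqjiiJTEiVSyUkiEe3ZfdoVefnlqemtqibKAkcq9hGLF1SvVj3GsZtvNa5DQYH/Ya7nUo09rnnNkYZHQWp/ri+nQP8LW2pbg+LXezE63sEGlh0mcmnGYkYF+c4aSf724pOLSgWmvYSRerkaDwevIRZWhZyo+eWZHfnhSb5JNY9V2JIJQQFILY3MAKS8EGywH2yUP7A8cg09Ed11zenqQm5Ojgaadadd3cYNLfTxeUDavpuDd3VVlahYPKGIkd2lMlFg4cuZ2k5w2LgURsnccwtEclqwjA2gKCCsc70tPuYloXoBmXJlxeJR8n6pGub4wQFUuPoNPPI1/i3BIzAap+s3oj2PEMGd6leOfUc5fMAMeT96sqvP1goPizZ7n1Z/VATNRYU/a88bTpIB5V41XX3ZWibtyjrOLgG2ka4FGHVI2YXVICYxNSdT/783+xcf/2NvzjACE4UdjevqiRGlYU0xBf2BO2JpzJX98AFVY9bru+dLxuIzIaV+OttGpcJ2hbGa5qJ/dIyPYcHGBfoB+OHQoR2MCYkwLdUkXYglo5/nSdLFmTUZeVW1zYHuKxbijvZjAAVdQAHhN5Lzv9cz/59D7ytqncLS+Spe5cRovbgUAKXwYe4B+gIB/gH9/gH9/gFx8nQRq1vm3pFSOY1yHUaClUrzHmcfEyZXBkkKxEEklCj8AOYIb2eGi4Oi/gzQ7LwQMRQwSyctwkeWLEl1gf4CAgH9/f3+AWAJUufm2kc+OnVuigpqjZK2dPn1ZdG8yg2o7lFFsj1x8UIg9GWUORGcCw4sASBEWUjCagMDdutbc3aetCW5pUIB1gH9/b1R/WADz1PfUemKinWyWl6SPiWOFfE57h4NWcIgyNXE8l12gro+aiGNkaGxJ2MPlhlrRXparSaxsZJNyv4ad2rLNDFp5f3+ARhJcovyXlMh1e1F/j56JoJePd1qZkzWEoSAy0KtHLmojJEUWf34ggW09ioJbqGRLrlCSoZCqiKSiTYBobJlcvZh+HhaMc3CAdQyUvPaLe4ZJVX1kfZlolHReaDRbfSJuuJemz769s3a/R0mgcreMUMmzXXutfYhoj3B2jal/m2eKpVRogpFHg4A1ekwvDBAnRck00tt1fKNhUXFYdGxEgGdCTzZcUF2PqrGUtJiHqn2gYGKtor+bVaGQQ1p4dImQl22Qqal1XFh9oIyutIzErnW9o3S2LUKnYsKVu8yUm6B/alF5h2l8i3KPSlGAUHJ8npdhs5pmnpVsZ315obmEbKGnM0OBb496hmWRta+HWmuIdZVrgGZzoXeTlXupXlS3e6Osu8KWnHyZYFWefoSfd3SeWk6mU0+lmYyotaejpKC0fI6umLqPZJuXLjJ1"/>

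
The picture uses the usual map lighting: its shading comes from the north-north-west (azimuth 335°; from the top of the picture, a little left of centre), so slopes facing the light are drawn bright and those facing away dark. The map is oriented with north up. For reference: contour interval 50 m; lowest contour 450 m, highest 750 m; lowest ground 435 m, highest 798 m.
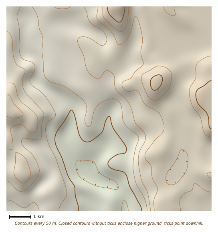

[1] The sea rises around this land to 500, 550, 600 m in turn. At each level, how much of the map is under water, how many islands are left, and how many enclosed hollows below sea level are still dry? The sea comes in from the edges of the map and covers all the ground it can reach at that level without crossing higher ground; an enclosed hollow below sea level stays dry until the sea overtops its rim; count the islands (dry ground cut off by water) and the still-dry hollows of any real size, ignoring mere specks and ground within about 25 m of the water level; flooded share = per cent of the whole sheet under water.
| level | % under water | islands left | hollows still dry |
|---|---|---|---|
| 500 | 12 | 0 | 0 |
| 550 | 25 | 0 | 0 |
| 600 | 47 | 0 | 0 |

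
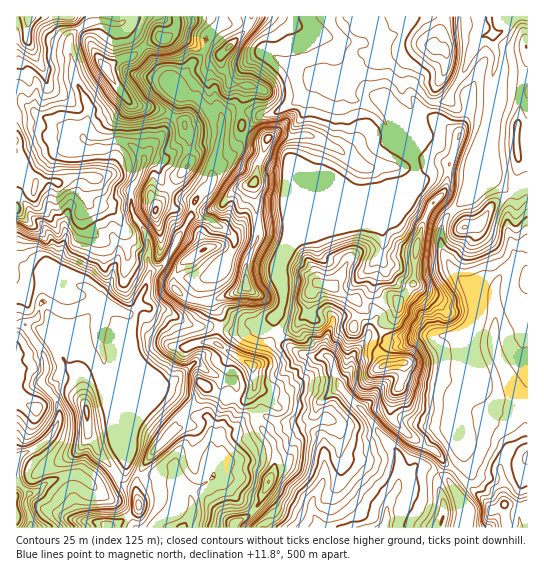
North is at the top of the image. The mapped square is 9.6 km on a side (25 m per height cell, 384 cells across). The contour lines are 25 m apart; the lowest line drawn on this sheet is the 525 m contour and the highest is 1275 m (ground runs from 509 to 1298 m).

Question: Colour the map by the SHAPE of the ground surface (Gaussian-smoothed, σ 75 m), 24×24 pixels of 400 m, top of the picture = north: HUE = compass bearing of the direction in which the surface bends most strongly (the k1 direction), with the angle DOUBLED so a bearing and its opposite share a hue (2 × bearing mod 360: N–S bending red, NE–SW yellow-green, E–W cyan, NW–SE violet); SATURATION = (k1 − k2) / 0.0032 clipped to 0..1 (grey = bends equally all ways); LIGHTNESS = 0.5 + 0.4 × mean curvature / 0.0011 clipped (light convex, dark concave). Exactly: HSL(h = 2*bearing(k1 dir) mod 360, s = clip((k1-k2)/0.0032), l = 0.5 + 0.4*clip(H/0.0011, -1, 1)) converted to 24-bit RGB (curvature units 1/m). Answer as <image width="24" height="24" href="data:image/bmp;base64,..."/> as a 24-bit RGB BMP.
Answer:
<image width="24" height="24" href="data:image/bmp;base64,Qk32BgAAAAAAADYAAAAoAAAAGAAAABgAAAABABgAAAAAAMAGAAATCwAAEwsAAAAAAAAAAAAAMRCKXMd0XNO+ndrhyY7i9FdyP4B/kmCSNVh7l9DB+bLLpygfU55BRWNyk21Wc4tajqJsOmOFZ42XyJmGfTzFMhldy+eQaF+uRQh3hqhUip9rWVkwKxEP2PKxfU2bfHOIQpSXYJhSWjNh+9DSWYtqNlVZdGSunp9/cX5qSHd9gGx5hrpqkBxzO9/fvdKYUF6ymVzMQHy8dXw1SyYvdeaa4i5zhopGbVF3hqp6V3FoR1Nm2tyJ4ZnEbaWvLUp0sp+LgIiUWnWJW3Z6q3o3MNOzUGaEvbtwdlhaFGQaYker4oPVguPCS7qsHixX+9DUJlxRnaZvZVh0dWxVaJpRv8WFuX+XLC5pnbKAgaKecClon00msPnaVT2bXGpyrqB1omqCznmWDU88akJw7vbQT0BrO2J6xZV96aXdcrO2Q0FnXZV+lcqVlZddrlWFWEykncChcSZ8uhNVsPfKc0Y8emF4cHR+Z41upI51g7bGi1vYJkly5fbIW0l2ZX15PnFayHiFsDxXnlWGW7aWcJhGur2KR49+Z6+9sERnMAMs6+eWdr4+R2mFbnB9doSGe3OCmJh/b7lNYBBYbs+eyYRbcWB7fn98VmtpKUlK8c7HaqDPm0CgfdV8iK6pqnWiQJJkUgVN27dPi+ZpyeCoLT9bb3SAdoCAf2N8eKl/tqKQHyWCh6l8lndtfnCCgWh5dDtKa4AoMKICnUo/X8fOxr3oVaWae16aex97GUCD7LrHprvv8+bYIjCNaG5+fG1+daxubWuKsF6dOFO3gI54h2uBgnyEYEeEnYzW2uLxjHnun+rSRbqEkFpIiyQ8kWQlHQ0trtBcIsRIe7Ikp8caXiBgfGuBZV6CpLiKbmt7dkwijLaNgXmYeGqTgY6OVHOPT5x/jF87XUoevrYnT1U2VGo8bzem4q7HIHvO5d+uMDqZ3Z+BdZdCPiE3QsE5Qmh1s6+GbW+CgratNX9FhZlVhWtTeS0sIawkaRlL4LgplNvs7n7wwChUnf+3ARk+6Lqecy5aZNSbbX3FsKHX3GmlWMvQlMXWQDdzoKl7gFpsl5V/a3qYgV1WZS4+ZMuft9N7Ay539/DUTWM7LV5n/9rML8+3FQcs1NyhrqziR9FaQHCKVkWO+NvOT6fFZClRY3FMn59sa2mdgXRaVTUykEhWd7GbSbGW2dCaAD9YLEH/6aHFIFpI/+18lEMlEDdLo9+ohEKh78nQL3qESjFq/fXIJTlXXiJMqatSR5BGU4dofz0vVcehQpu9h7KWbWKWkNeF/1YGATIx7ueq0GzoDxFI++DQEkFjVoU6QW05l61JylOYM1yE/ODPNAt7tlHNv8+sZ7OqSER2bufeUb+6PXCjq5eEdr2CLAA47/rRJ3qsAJCCmA0YO5tv6vrJKRxZeoB9en91c3thfHdgWnJkM6N2/1lXCaB/4ajfxVOfUE2axmKljlCqRIR+qqhxk8FkAwc28/TXzDo+Bi0s3n3y147Q3+2mFSBAfn+Af319gXJwe4Bodn9vLWNf/s3XC73gLlk/3G2XnnCte7uddYfOrZzhurfd4rrgBjhY1IdW6avBPLamBy4r1nqj+uvREhVGfXBtdmJei2ZdgbaibJSnWHiNO3M59ahQTFt0XVBssZl5jcB8R14/VF83bXM+qXtRgTdsMXZGnKdP6bigIDZiHVBI/+HMDRYmdHFNaqWnk8fAcZSNiGeTi1uJZYOS6raeLk9hVU56s8GMv4dkeV54eGpkfE9akkwufH03KFQ1osNqr82cJiNlKc3E0frj3rv/eJ/keZTBlWuOnYSJelOEeI+IaWl86+nANzOeRE92w7qGmUNIhWROZaJtSTl6oENu2PPmptT0XMjfyDxpWy5Qu81CIDECaYoAfTVNemtha39rkltcb6OFam6bW8F4gTU3uGdeQ1dztLZ4e1ePmMiPTmKoWiJbtvC6nd6wVCw5SyoujUE+vFGom77i1+j0NjvFY3d3enNqWW5/hqKnoKJ3fTtC3GZPG3NguqCPTE91ratsgUlkjdCKOB1Xg2HD3fvQmz8aJSEUQWMsSHKYwOSBHYA2kWJIfTxVeWZkfYFyZIaBjYRXj1BPhGCLkKlbQuRpvEmETEx/qpBzeuKIToJ9HhVH1PfZUEWA5XnW75fvotvQEYiP6KjC4WVeGTAfgYltgoOJfYuOZnuUcYd8dHGLjG+uqMG/2NKNLWJ1cE+Zw5eV4J9nfTiqHtO2PJgZdV5IQFVXscJh5qqhQUmKLW9T5nyCVo7TWpKbdJKLcpJygl6Ben2KdX6EU4RkqJtlxYZRXFiCS3tzVKs8"/>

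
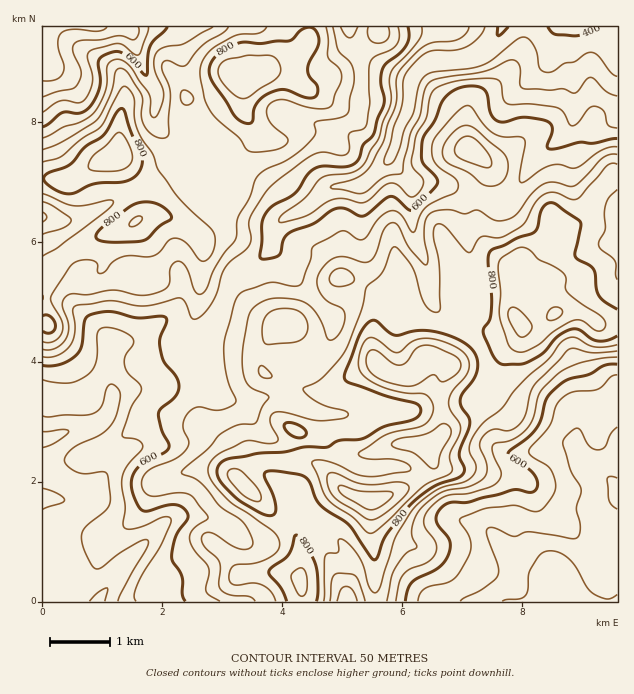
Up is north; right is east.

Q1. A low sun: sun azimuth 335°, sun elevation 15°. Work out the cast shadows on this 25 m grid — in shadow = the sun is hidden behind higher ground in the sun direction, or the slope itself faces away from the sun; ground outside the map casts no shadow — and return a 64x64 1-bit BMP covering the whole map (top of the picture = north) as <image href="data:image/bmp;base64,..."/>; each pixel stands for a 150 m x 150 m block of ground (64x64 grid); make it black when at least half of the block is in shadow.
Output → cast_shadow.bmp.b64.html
<image width="64" height="64" href="data:image/bmp;base64,Qk0+AgAAAAAAAD4AAAAoAAAAQAAAAEAAAAABAAEAAAAAAAACAAATCwAAEwsAAAIAAAAAAAAA////AAAAAAAAAAAAAAAAAAAAAAAAAAAAAAAAAAAgAAAAAAAAADAAAAAAAAAAAAAAAAAAAAGAAAAAAAAAA8AAAAAAAAAD/8AAABgAAAf/wAAADAAAB//gAAAGAwBH/+AAAAAAAAH/4AAAAAAAAH/gAAAAAAAAH4AAAAAAAAAAAAAAAAAAAAAAAAAAAAAABg4AAAAAAAAHnwAAAAAAAAPPAAAAAAAAAMcAAAAAAAAAAgAAAAAAAMAA4AAAAAADwAHwAAAAAAfHAfkwAAAABgMD+3AAAAAAAwP/8AAAAAAAA//wAAAAAAAD//AAAAAAAAH/YAAAAAAAAPMAAAAAAAAA8AIAAAAAAAAgBwwAAAAAAAAPDAAAAAAAAAIAAAAAAAAAAAAAAAAAAAAAAAAAAAAAAAAAGAAAAAAAAAAIAAAAAAAAAAAAAAAAAAAAAAAAAAAAAAAAAAAAAAAAAAAAAAAAAAAAABAAAAAAgAAAHAAAAAAAAAAEAAAAAAAAAAPwAAAAAAAAAfgAAAAAAAAcfAAAAAAAABwOAAAAAAAAAA4AAAAAAAAADwAAAAAAAAAHAAAAAAAAAAcAAAAAAABCBwAAAAAAAeQDAAAAAAAB4ACAAAAAAABAAcAAAAAAAAABwAAAAAAAAAPgAAAAAAAAA/4AAAAAAAAD/4AAAAAAAAAhgAAAAAAAAAAAAA=="/>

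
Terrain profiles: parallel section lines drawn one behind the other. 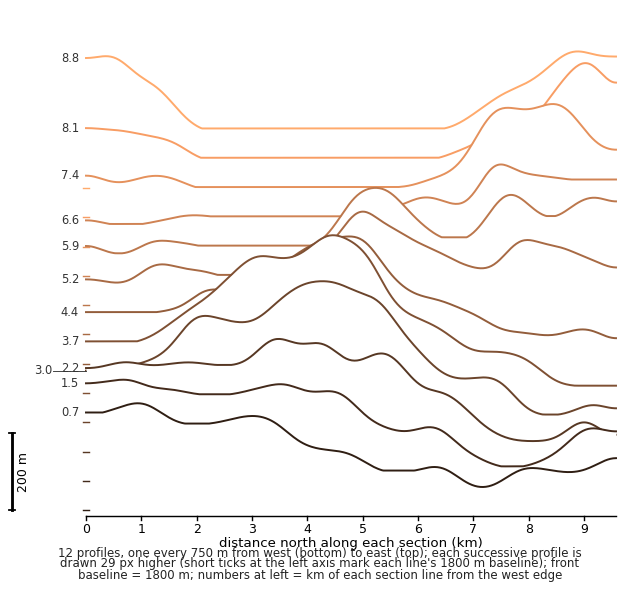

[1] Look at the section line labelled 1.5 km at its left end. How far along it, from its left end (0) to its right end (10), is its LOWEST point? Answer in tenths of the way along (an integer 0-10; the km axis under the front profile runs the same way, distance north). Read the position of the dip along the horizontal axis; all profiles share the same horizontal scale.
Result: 8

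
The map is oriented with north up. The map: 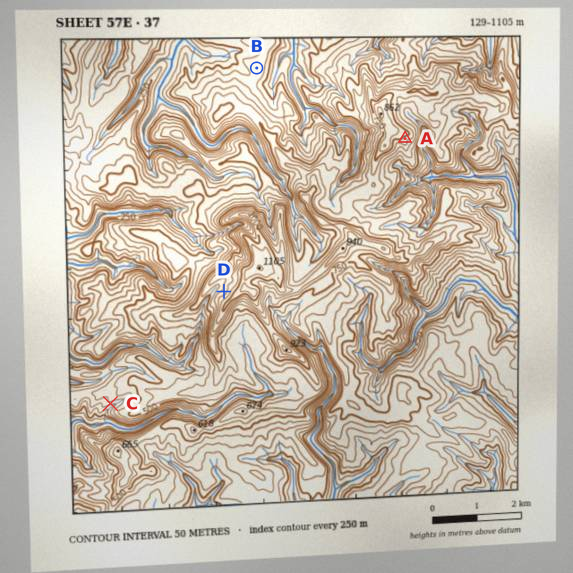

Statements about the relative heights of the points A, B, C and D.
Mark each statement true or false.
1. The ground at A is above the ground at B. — true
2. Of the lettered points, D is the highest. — true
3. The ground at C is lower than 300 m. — false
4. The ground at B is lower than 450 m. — true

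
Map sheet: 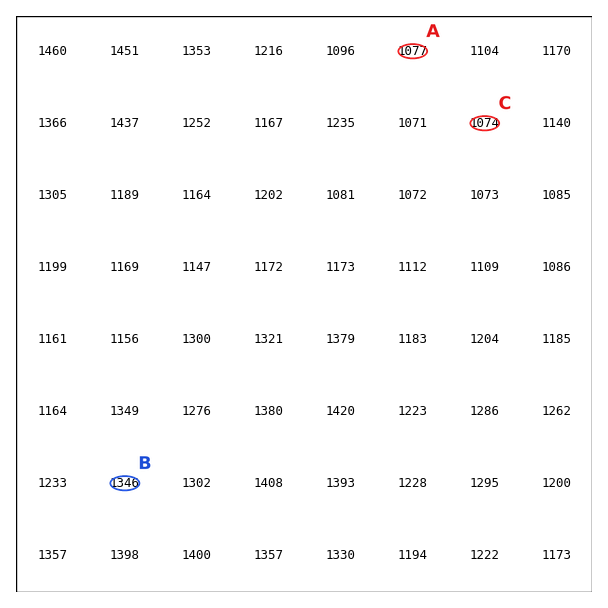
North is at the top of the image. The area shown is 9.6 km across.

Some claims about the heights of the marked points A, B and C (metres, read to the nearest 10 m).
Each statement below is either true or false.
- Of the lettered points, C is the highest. false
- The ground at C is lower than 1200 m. true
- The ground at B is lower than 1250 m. false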